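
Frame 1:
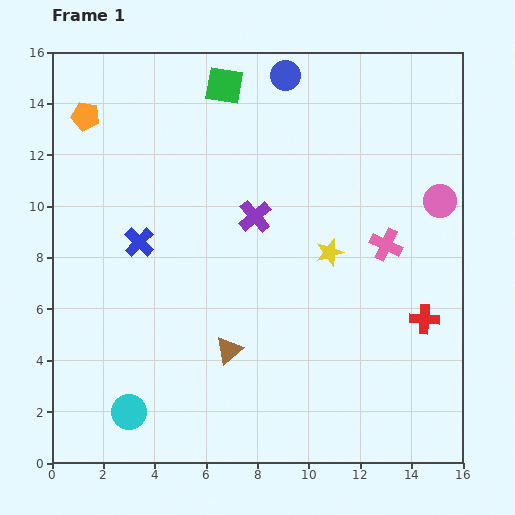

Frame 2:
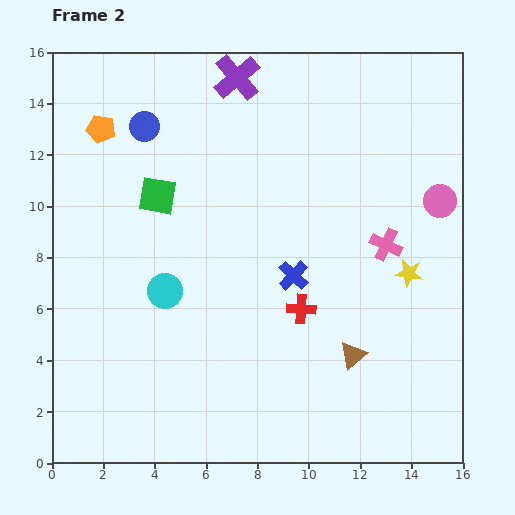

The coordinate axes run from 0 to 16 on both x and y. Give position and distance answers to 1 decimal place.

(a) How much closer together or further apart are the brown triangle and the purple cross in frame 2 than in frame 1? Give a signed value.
+6.4

Distance in frame 1: 5.3. Distance in frame 2: 11.7.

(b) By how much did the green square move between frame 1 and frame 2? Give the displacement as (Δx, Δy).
(-2.6, -4.3)

The green square was at (6.7, 14.7) in frame 1 and (4.1, 10.4) in frame 2.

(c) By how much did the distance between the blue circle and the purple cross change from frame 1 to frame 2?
-1.5

Distance in frame 1: 5.6. Distance in frame 2: 4.1.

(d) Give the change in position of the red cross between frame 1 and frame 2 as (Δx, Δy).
(-4.8, 0.4)

The red cross was at (14.5, 5.6) in frame 1 and (9.7, 6.0) in frame 2.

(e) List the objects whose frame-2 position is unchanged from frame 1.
the pink cross, the pink circle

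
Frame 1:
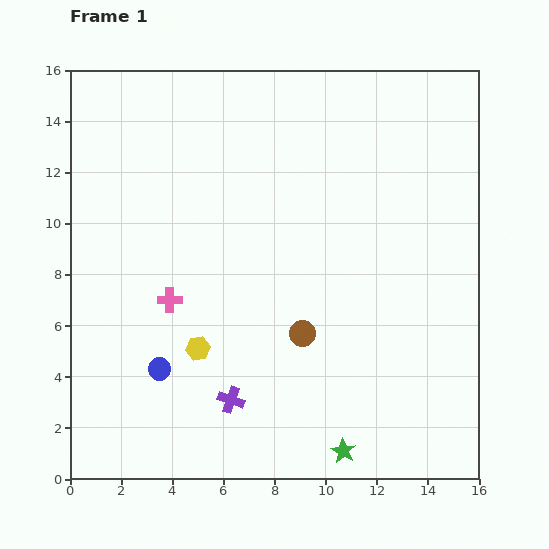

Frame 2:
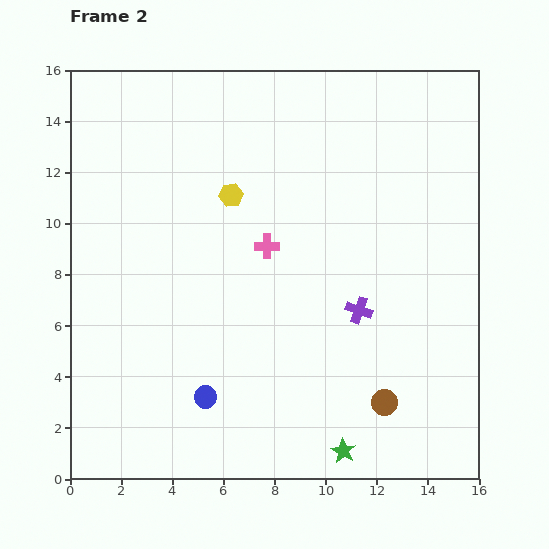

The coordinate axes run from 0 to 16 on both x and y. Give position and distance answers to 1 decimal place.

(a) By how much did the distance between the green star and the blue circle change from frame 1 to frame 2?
-2.1

Distance in frame 1: 7.9. Distance in frame 2: 5.8.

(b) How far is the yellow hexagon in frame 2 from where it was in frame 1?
6.1

The yellow hexagon moved from (5.0, 5.1) to (6.3, 11.1), a distance of √(1.3² + 6.0²) ≈ 6.1.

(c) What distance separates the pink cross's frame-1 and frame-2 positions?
4.3

The pink cross moved from (3.9, 7.0) to (7.7, 9.1), a distance of √(3.8² + 2.1²) ≈ 4.3.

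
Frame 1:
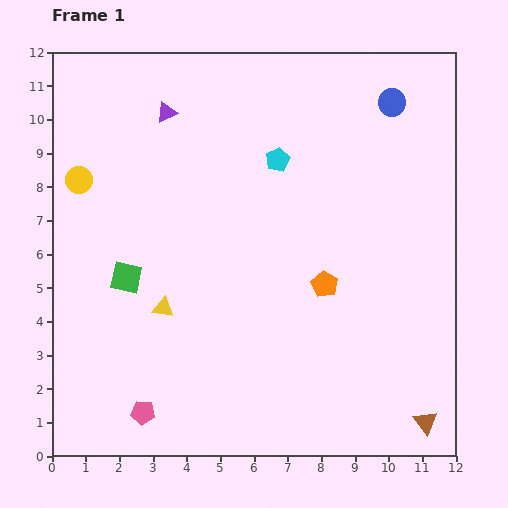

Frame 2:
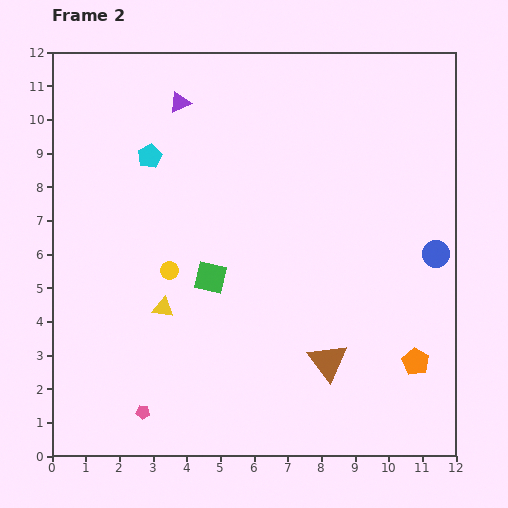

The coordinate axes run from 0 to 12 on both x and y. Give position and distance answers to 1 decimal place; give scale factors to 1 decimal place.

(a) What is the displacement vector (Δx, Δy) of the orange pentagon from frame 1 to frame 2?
(2.7, -2.3)

The orange pentagon was at (8.1, 5.1) in frame 1 and (10.8, 2.8) in frame 2.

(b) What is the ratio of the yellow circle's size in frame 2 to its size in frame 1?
0.7×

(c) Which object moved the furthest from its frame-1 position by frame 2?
the blue circle

(moved 4.7; next 3.8)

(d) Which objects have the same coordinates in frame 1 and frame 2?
the yellow triangle, the pink pentagon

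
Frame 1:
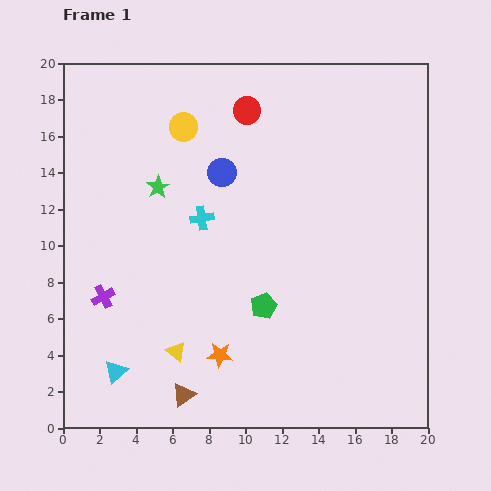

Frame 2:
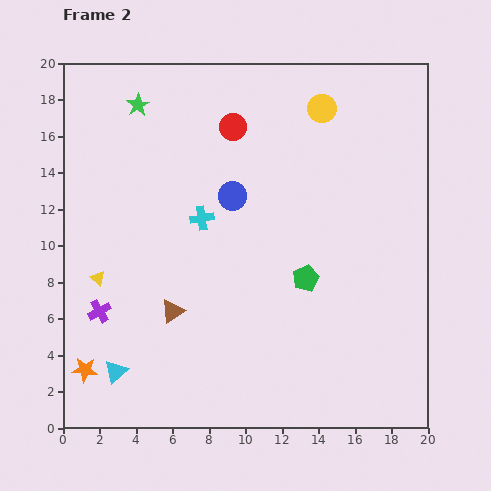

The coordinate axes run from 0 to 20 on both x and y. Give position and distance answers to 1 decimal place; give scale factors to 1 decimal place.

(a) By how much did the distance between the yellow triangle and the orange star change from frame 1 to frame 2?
+2.6

Distance in frame 1: 2.4. Distance in frame 2: 5.0.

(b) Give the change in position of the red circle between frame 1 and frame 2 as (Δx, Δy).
(-0.8, -0.9)

The red circle was at (10.1, 17.4) in frame 1 and (9.3, 16.5) in frame 2.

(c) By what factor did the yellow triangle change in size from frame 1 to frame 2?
0.7×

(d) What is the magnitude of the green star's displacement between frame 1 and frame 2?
4.6

The green star moved from (5.2, 13.2) to (4.1, 17.7), a distance of √(1.1² + 4.5²) ≈ 4.6.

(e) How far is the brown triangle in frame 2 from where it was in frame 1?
4.6

The brown triangle moved from (6.6, 1.8) to (6.0, 6.4), a distance of √(0.6² + 4.6²) ≈ 4.6.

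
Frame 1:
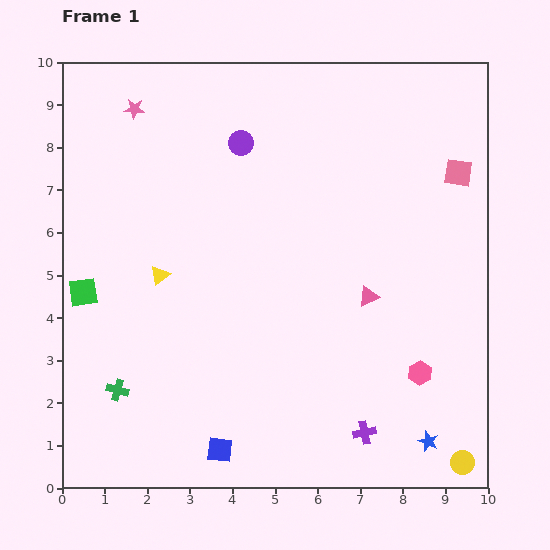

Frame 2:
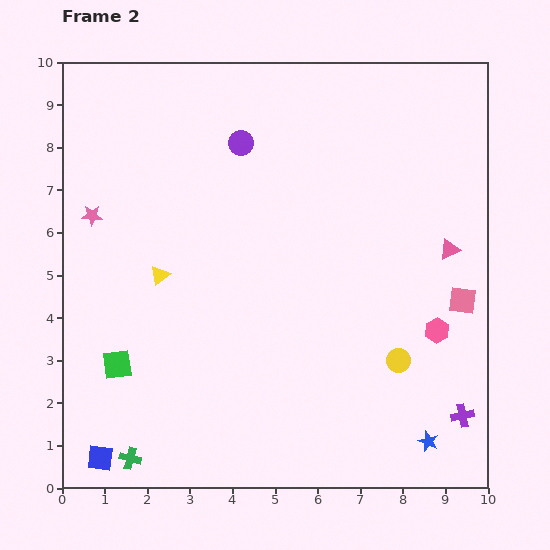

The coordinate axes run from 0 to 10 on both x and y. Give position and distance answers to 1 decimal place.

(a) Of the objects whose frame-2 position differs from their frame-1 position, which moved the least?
the pink hexagon

(moved 1.1)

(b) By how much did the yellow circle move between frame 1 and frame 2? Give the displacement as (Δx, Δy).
(-1.5, 2.4)

The yellow circle was at (9.4, 0.6) in frame 1 and (7.9, 3.0) in frame 2.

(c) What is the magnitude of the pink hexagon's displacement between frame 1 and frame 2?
1.1

The pink hexagon moved from (8.4, 2.7) to (8.8, 3.7), a distance of √(0.4² + 1.0²) ≈ 1.1.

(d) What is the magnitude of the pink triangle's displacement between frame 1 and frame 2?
2.2

The pink triangle moved from (7.2, 4.5) to (9.1, 5.6), a distance of √(1.9² + 1.1²) ≈ 2.2.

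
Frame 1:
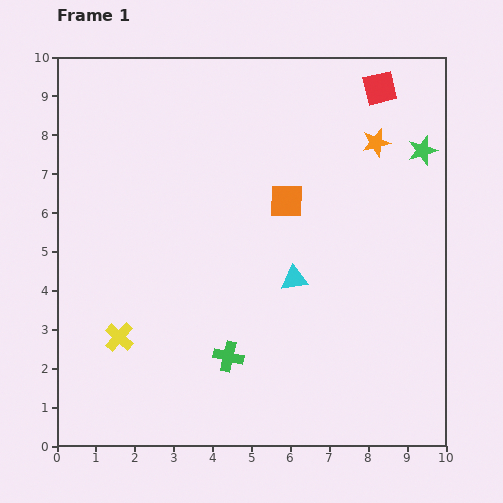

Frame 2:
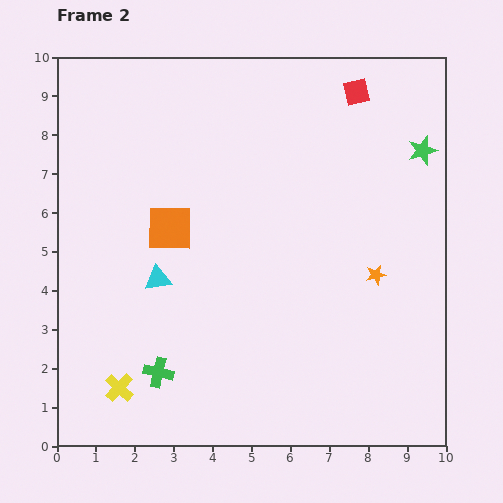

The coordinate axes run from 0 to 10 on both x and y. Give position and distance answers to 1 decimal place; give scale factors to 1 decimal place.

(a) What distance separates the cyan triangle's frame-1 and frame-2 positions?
3.5

The cyan triangle moved from (6.1, 4.3) to (2.6, 4.3), a distance of √(3.5² + 0.0²) ≈ 3.5.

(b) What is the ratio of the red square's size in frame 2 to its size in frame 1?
0.8×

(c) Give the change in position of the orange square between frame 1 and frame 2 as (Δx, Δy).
(-3.0, -0.7)

The orange square was at (5.9, 6.3) in frame 1 and (2.9, 5.6) in frame 2.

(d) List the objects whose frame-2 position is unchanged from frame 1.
the green star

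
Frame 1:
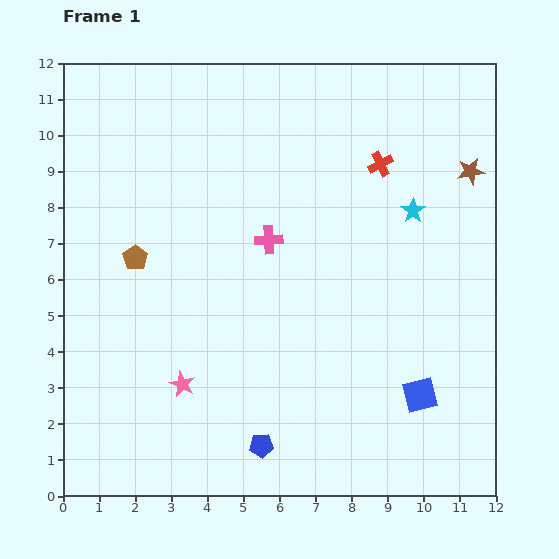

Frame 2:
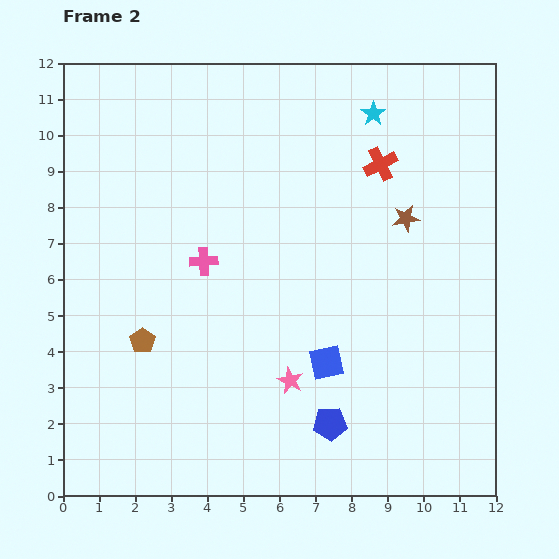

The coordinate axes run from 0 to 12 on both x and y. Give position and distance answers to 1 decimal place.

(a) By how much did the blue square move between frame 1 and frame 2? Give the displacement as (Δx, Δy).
(-2.6, 0.9)

The blue square was at (9.9, 2.8) in frame 1 and (7.3, 3.7) in frame 2.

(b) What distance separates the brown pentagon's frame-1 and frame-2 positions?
2.3

The brown pentagon moved from (2.0, 6.6) to (2.2, 4.3), a distance of √(0.2² + 2.3²) ≈ 2.3.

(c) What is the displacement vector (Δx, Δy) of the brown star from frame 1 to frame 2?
(-1.8, -1.3)

The brown star was at (11.3, 9.0) in frame 1 and (9.5, 7.7) in frame 2.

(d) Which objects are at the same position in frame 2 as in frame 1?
the red cross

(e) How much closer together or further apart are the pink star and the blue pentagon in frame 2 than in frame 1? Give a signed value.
-1.2

Distance in frame 1: 2.8. Distance in frame 2: 1.6.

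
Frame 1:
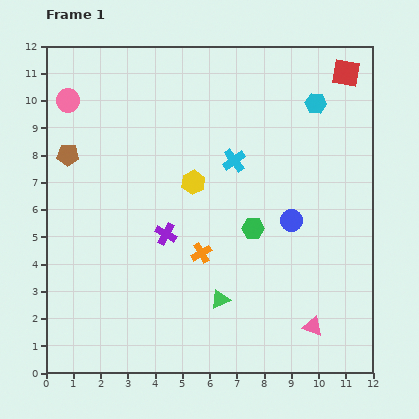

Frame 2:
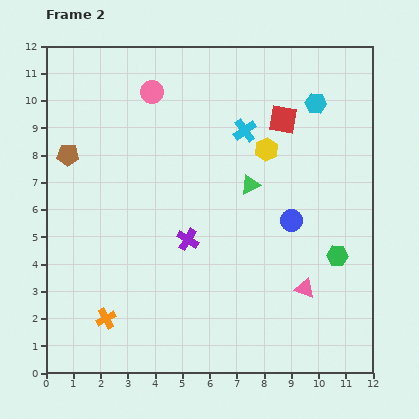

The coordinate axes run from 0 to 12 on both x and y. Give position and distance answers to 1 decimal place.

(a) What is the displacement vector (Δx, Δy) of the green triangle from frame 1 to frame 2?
(1.1, 4.2)

The green triangle was at (6.4, 2.7) in frame 1 and (7.5, 6.9) in frame 2.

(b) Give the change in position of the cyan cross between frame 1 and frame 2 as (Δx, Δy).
(0.4, 1.1)

The cyan cross was at (6.9, 7.8) in frame 1 and (7.3, 8.9) in frame 2.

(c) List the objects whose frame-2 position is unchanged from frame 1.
the blue circle, the cyan hexagon, the brown pentagon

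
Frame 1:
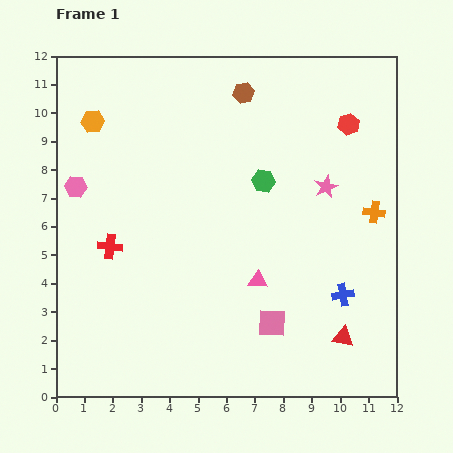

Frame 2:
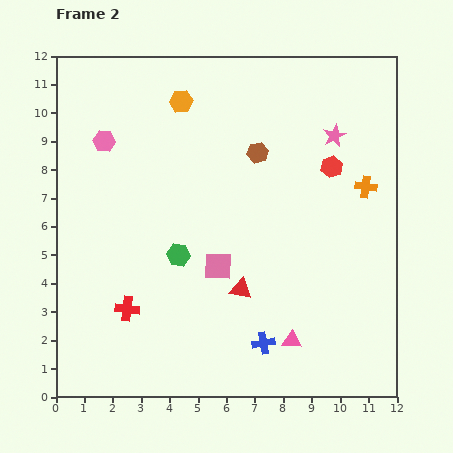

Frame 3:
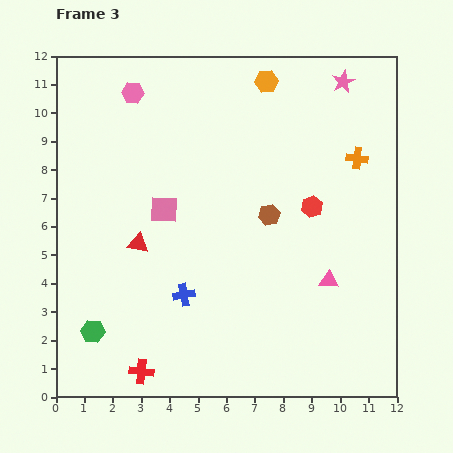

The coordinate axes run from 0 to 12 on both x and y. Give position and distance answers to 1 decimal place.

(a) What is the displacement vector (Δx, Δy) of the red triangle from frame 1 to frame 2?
(-3.6, 1.7)

The red triangle was at (10.1, 2.1) in frame 1 and (6.5, 3.8) in frame 2.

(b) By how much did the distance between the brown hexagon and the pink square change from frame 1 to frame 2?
-4.0

Distance in frame 1: 8.2. Distance in frame 2: 4.2.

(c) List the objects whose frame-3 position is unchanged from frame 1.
none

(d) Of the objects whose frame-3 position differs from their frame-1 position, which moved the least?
the orange cross

(moved 2.0)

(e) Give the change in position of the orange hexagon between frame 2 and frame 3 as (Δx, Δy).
(3.0, 0.7)

The orange hexagon was at (4.4, 10.4) in frame 2 and (7.4, 11.1) in frame 3.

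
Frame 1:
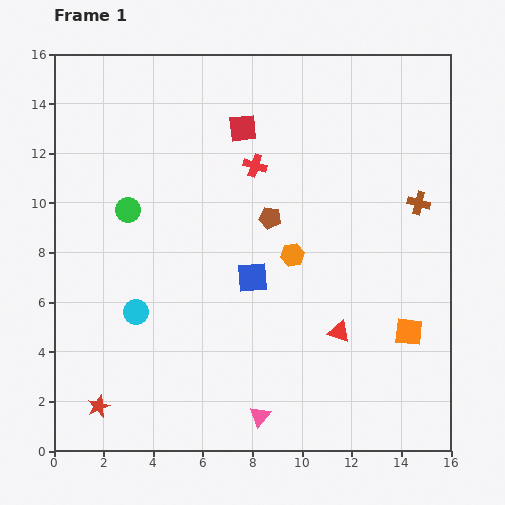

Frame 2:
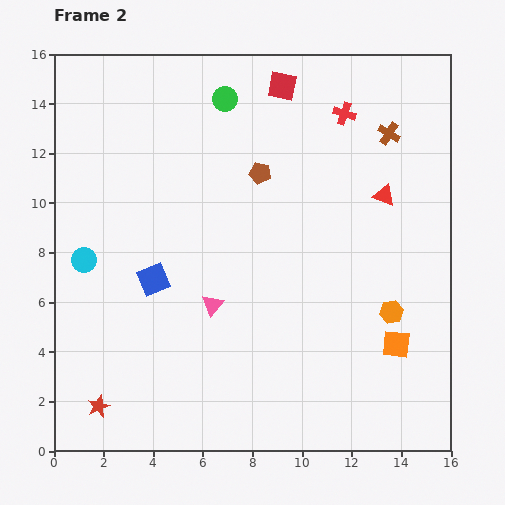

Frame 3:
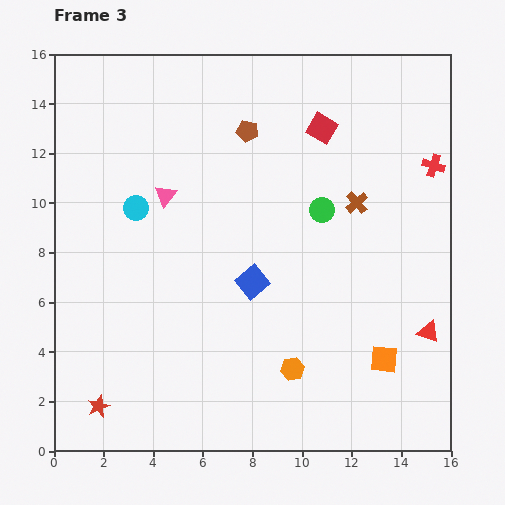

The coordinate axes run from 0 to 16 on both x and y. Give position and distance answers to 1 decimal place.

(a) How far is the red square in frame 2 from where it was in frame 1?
2.3

The red square moved from (7.6, 13.0) to (9.2, 14.7), a distance of √(1.6² + 1.7²) ≈ 2.3.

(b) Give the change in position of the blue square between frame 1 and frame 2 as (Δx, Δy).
(-4.0, -0.1)

The blue square was at (8.0, 7.0) in frame 1 and (4.0, 6.9) in frame 2.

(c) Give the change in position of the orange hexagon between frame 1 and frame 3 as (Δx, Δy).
(0.0, -4.6)

The orange hexagon was at (9.6, 7.9) in frame 1 and (9.6, 3.3) in frame 3.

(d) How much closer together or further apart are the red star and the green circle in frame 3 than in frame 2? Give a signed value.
-1.4

Distance in frame 2: 13.4. Distance in frame 3: 12.0.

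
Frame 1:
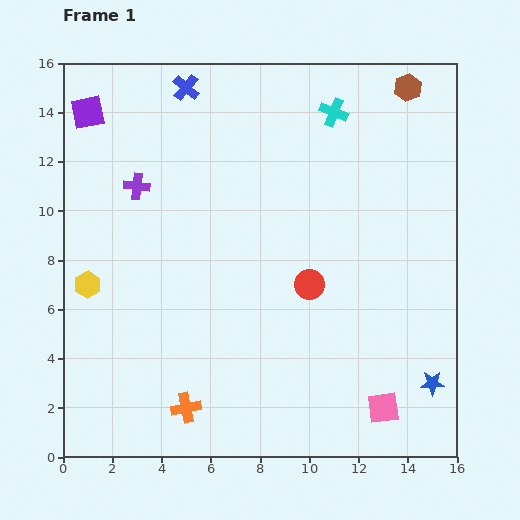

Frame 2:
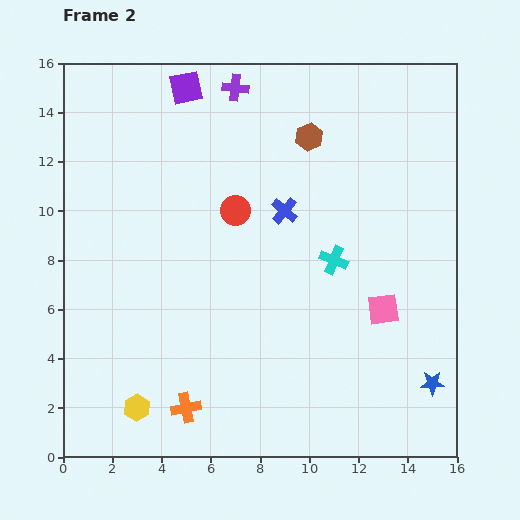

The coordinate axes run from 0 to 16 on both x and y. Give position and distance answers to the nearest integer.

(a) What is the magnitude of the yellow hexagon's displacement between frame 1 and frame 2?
5

The yellow hexagon moved from (1, 7) to (3, 2), a distance of √(2² + 5²) ≈ 5.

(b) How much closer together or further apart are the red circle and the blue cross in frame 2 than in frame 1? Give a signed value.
-7

Distance in frame 1: 9. Distance in frame 2: 2.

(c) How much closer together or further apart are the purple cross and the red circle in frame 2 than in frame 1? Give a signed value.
-3

Distance in frame 1: 8. Distance in frame 2: 5.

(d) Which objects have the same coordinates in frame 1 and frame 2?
the orange cross, the blue star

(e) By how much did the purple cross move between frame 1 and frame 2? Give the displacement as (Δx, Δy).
(4, 4)

The purple cross was at (3, 11) in frame 1 and (7, 15) in frame 2.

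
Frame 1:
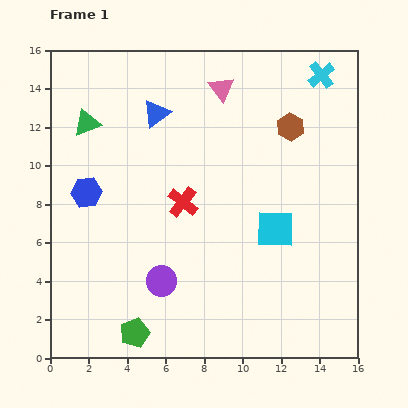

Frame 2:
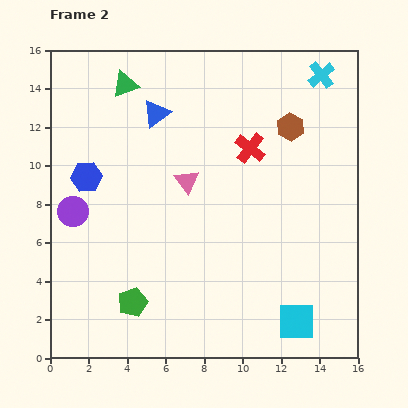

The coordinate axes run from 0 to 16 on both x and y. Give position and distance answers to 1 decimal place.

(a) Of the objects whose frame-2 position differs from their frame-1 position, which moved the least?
the blue hexagon

(moved 0.8)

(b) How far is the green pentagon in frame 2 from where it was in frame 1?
1.6

The green pentagon moved from (4.4, 1.3) to (4.3, 2.9), a distance of √(0.1² + 1.6²) ≈ 1.6.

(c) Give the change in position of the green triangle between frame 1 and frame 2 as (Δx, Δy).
(2.0, 2.0)

The green triangle was at (1.9, 12.2) in frame 1 and (3.9, 14.2) in frame 2.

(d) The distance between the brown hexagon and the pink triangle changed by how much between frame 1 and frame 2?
+2.0

Distance in frame 1: 4.1. Distance in frame 2: 6.1.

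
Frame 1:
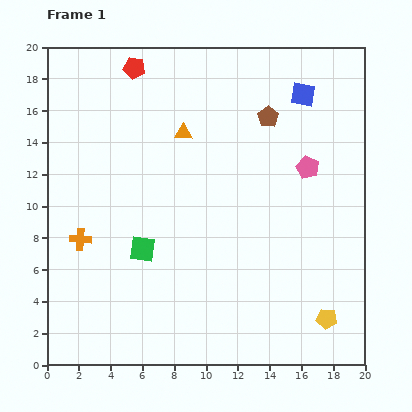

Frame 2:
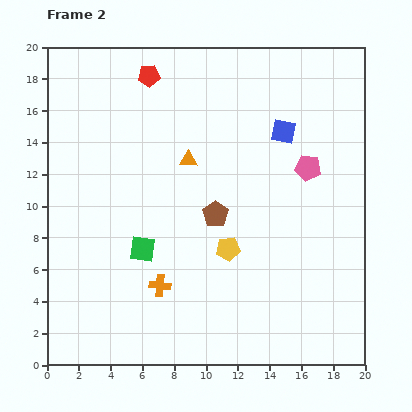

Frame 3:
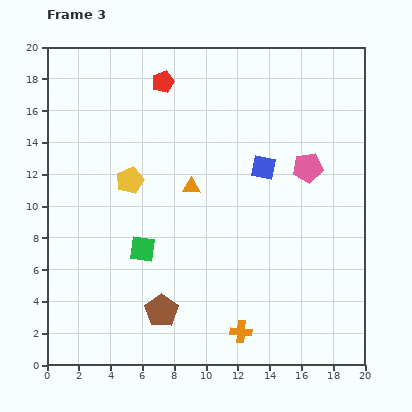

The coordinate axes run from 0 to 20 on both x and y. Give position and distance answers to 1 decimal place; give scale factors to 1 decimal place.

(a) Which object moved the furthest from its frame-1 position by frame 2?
the yellow pentagon

(moved 7.6; next 6.9)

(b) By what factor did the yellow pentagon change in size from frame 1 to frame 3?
1.3×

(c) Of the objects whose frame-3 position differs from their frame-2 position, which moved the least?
the red pentagon

(moved 1.0)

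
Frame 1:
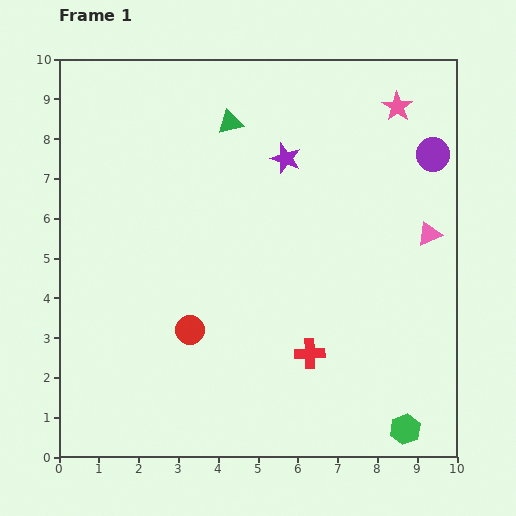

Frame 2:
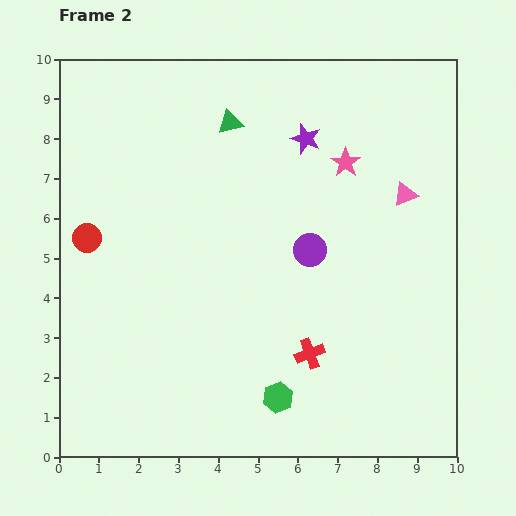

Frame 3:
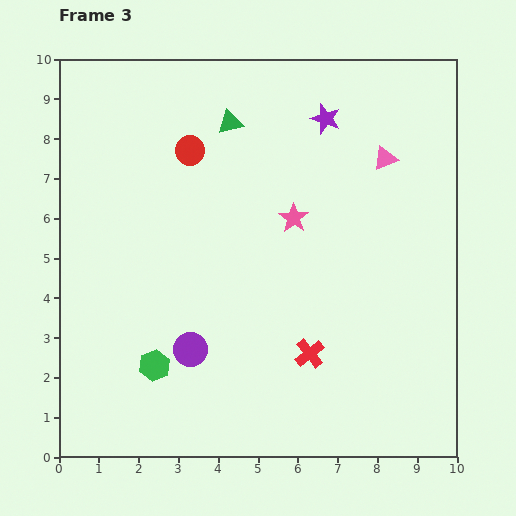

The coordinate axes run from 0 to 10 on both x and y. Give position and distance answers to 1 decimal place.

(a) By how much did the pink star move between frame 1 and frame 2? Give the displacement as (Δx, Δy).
(-1.3, -1.4)

The pink star was at (8.5, 8.8) in frame 1 and (7.2, 7.4) in frame 2.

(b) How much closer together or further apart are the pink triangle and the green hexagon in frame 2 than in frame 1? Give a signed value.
+1.1

Distance in frame 1: 4.9. Distance in frame 2: 6.0.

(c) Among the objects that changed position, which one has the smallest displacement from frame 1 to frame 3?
the purple star

(moved 1.4)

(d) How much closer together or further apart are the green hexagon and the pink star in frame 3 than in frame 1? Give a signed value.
-3.0

Distance in frame 1: 8.1. Distance in frame 3: 5.1.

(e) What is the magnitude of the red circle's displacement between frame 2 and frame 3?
3.4

The red circle moved from (0.7, 5.5) to (3.3, 7.7), a distance of √(2.6² + 2.2²) ≈ 3.4.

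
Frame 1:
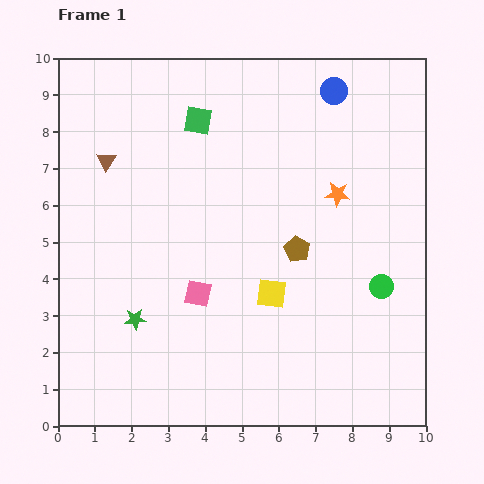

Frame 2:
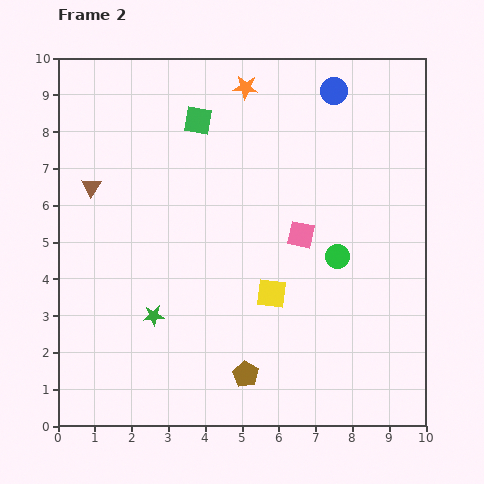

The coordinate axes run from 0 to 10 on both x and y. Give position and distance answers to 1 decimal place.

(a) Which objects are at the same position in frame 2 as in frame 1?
the green square, the yellow square, the blue circle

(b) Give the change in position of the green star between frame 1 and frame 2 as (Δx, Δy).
(0.5, 0.1)

The green star was at (2.1, 2.9) in frame 1 and (2.6, 3.0) in frame 2.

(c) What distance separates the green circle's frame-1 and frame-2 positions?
1.4

The green circle moved from (8.8, 3.8) to (7.6, 4.6), a distance of √(1.2² + 0.8²) ≈ 1.4.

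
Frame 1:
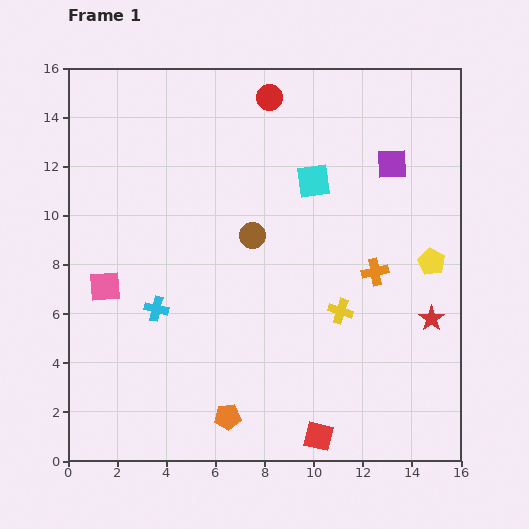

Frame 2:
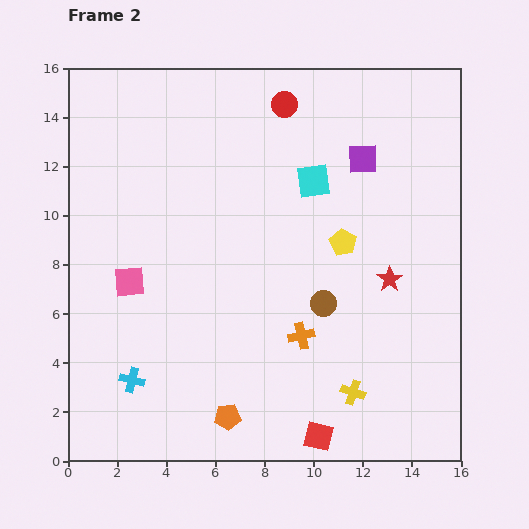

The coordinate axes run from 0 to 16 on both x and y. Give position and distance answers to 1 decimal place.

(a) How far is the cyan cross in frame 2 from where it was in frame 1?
3.1

The cyan cross moved from (3.6, 6.2) to (2.6, 3.3), a distance of √(1.0² + 2.9²) ≈ 3.1.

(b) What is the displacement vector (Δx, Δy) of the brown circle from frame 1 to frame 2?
(2.9, -2.8)

The brown circle was at (7.5, 9.2) in frame 1 and (10.4, 6.4) in frame 2.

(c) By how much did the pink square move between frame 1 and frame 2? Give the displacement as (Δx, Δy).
(1.0, 0.2)

The pink square was at (1.5, 7.1) in frame 1 and (2.5, 7.3) in frame 2.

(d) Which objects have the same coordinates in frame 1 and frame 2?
the cyan square, the red square, the orange pentagon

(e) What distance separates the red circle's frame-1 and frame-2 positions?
0.7

The red circle moved from (8.2, 14.8) to (8.8, 14.5), a distance of √(0.6² + 0.3²) ≈ 0.7.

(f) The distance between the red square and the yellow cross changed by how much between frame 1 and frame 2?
-2.9

Distance in frame 1: 5.2. Distance in frame 2: 2.3.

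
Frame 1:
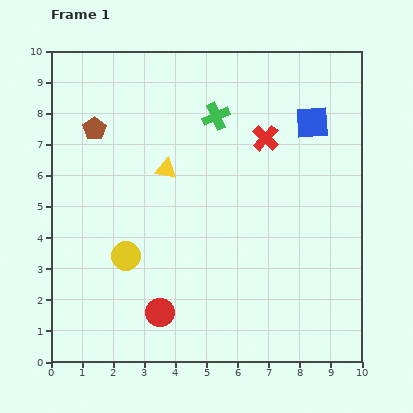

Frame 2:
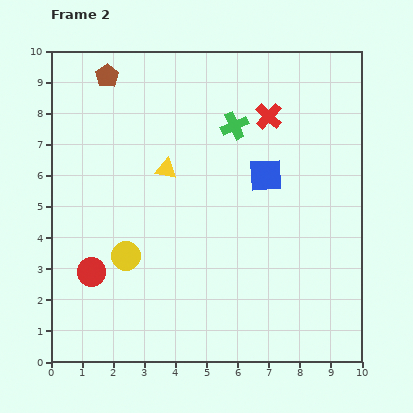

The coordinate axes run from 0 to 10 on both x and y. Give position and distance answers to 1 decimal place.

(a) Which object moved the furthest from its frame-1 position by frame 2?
the red circle

(moved 2.6; next 2.3)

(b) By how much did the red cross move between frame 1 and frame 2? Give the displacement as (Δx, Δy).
(0.1, 0.7)

The red cross was at (6.9, 7.2) in frame 1 and (7.0, 7.9) in frame 2.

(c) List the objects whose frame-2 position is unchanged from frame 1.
the yellow circle, the yellow triangle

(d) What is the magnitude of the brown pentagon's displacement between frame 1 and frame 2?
1.7

The brown pentagon moved from (1.4, 7.5) to (1.8, 9.2), a distance of √(0.4² + 1.7²) ≈ 1.7.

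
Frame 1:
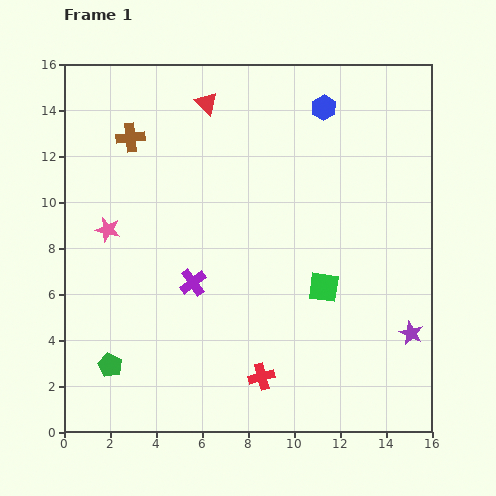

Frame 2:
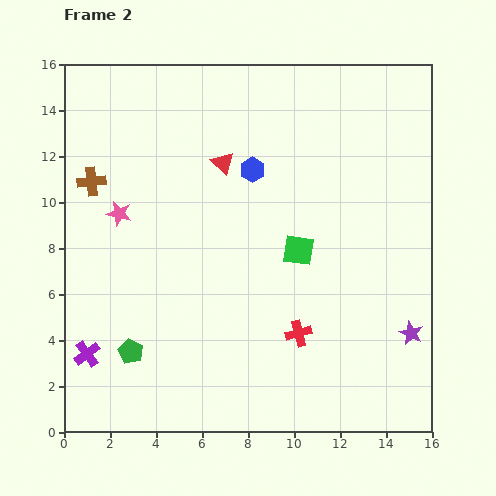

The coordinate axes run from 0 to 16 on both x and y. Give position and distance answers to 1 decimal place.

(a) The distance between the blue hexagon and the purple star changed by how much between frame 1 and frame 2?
-0.6

Distance in frame 1: 10.5. Distance in frame 2: 9.9.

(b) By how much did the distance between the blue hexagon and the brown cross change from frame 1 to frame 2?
-1.5

Distance in frame 1: 8.5. Distance in frame 2: 7.0.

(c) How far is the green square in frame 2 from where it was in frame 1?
1.9

The green square moved from (11.3, 6.3) to (10.2, 7.9), a distance of √(1.1² + 1.6²) ≈ 1.9.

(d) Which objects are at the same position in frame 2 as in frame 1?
the purple star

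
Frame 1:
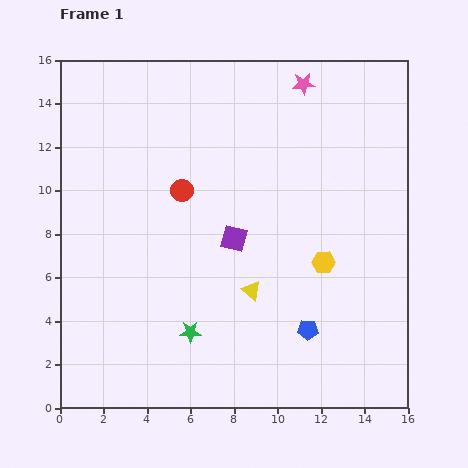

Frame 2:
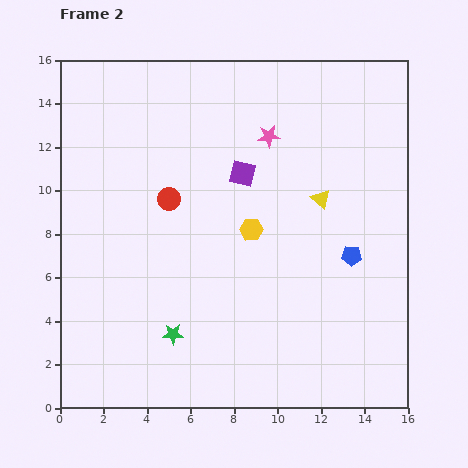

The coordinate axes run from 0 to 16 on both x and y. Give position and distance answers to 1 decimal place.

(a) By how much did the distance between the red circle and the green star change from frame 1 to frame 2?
-0.3

Distance in frame 1: 6.5. Distance in frame 2: 6.2.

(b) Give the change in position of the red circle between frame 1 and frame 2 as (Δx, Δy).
(-0.6, -0.4)

The red circle was at (5.6, 10.0) in frame 1 and (5.0, 9.6) in frame 2.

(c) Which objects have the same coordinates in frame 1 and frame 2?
none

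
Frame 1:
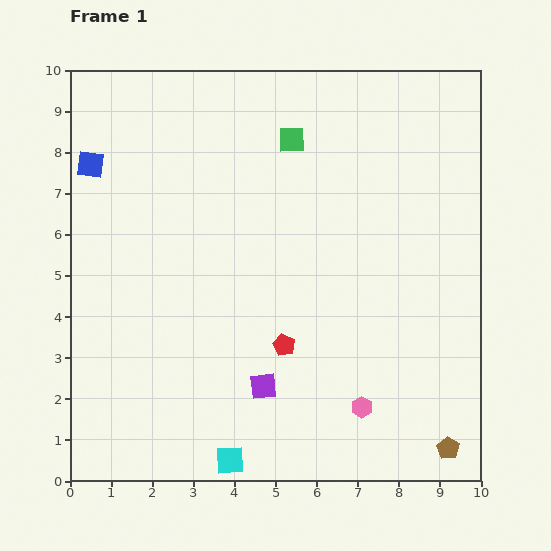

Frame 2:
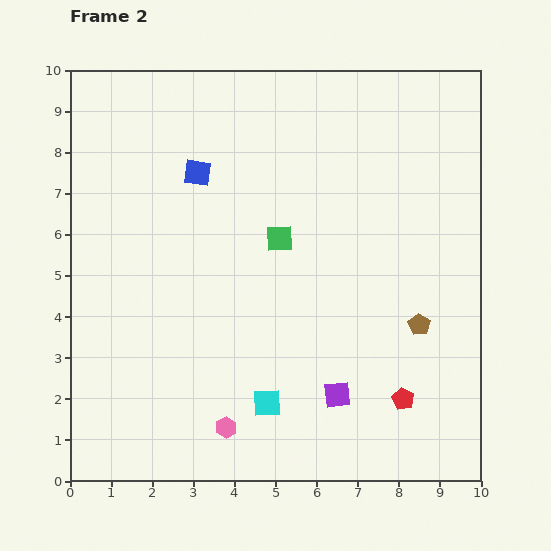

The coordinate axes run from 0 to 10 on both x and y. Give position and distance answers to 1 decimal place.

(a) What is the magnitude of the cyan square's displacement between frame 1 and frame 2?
1.7

The cyan square moved from (3.9, 0.5) to (4.8, 1.9), a distance of √(0.9² + 1.4²) ≈ 1.7.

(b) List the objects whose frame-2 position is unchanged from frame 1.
none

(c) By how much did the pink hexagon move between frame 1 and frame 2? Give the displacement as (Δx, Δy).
(-3.3, -0.5)

The pink hexagon was at (7.1, 1.8) in frame 1 and (3.8, 1.3) in frame 2.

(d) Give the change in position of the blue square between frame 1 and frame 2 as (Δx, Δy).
(2.6, -0.2)

The blue square was at (0.5, 7.7) in frame 1 and (3.1, 7.5) in frame 2.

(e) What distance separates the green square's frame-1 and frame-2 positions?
2.4

The green square moved from (5.4, 8.3) to (5.1, 5.9), a distance of √(0.3² + 2.4²) ≈ 2.4.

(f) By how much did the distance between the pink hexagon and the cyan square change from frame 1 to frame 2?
-2.3

Distance in frame 1: 3.5. Distance in frame 2: 1.2.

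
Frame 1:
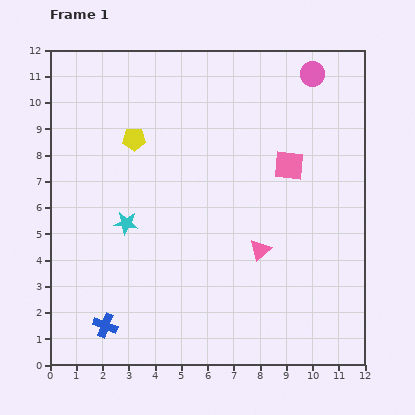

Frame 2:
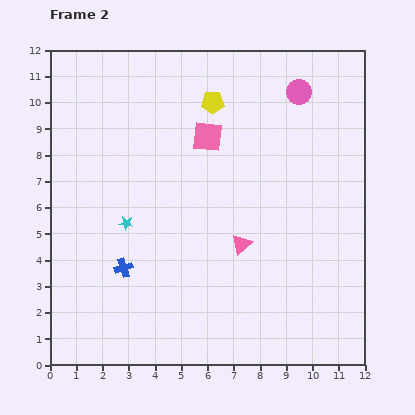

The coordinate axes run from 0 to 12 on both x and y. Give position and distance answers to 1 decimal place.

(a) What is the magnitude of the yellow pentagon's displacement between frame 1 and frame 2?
3.3

The yellow pentagon moved from (3.2, 8.6) to (6.2, 10.0), a distance of √(3.0² + 1.4²) ≈ 3.3.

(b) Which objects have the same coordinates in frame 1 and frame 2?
the cyan star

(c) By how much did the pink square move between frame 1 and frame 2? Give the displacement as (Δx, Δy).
(-3.1, 1.1)

The pink square was at (9.1, 7.6) in frame 1 and (6.0, 8.7) in frame 2.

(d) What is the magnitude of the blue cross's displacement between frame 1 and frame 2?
2.3

The blue cross moved from (2.1, 1.5) to (2.8, 3.7), a distance of √(0.7² + 2.2²) ≈ 2.3.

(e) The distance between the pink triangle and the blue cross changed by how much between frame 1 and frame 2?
-2.0

Distance in frame 1: 6.6. Distance in frame 2: 4.6.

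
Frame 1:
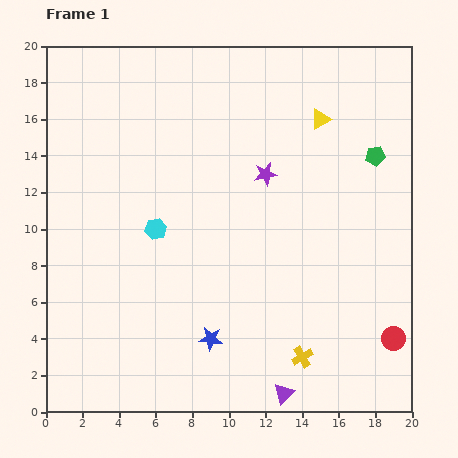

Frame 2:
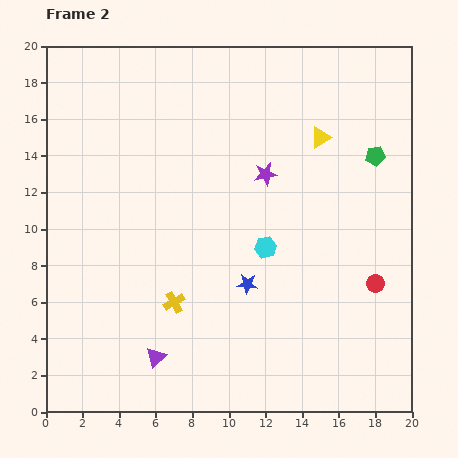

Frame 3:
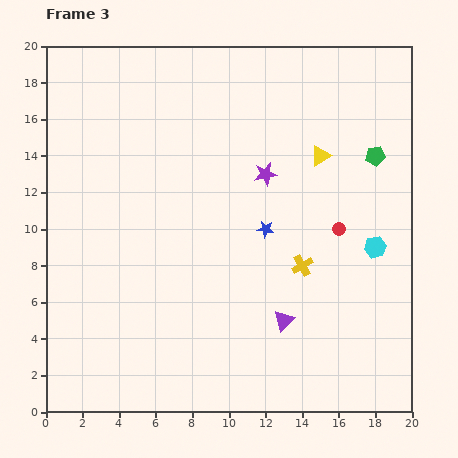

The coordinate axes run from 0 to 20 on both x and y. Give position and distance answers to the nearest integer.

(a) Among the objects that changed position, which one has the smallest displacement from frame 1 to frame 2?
the yellow triangle

(moved 1)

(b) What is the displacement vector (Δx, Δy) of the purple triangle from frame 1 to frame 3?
(0, 4)

The purple triangle was at (13, 1) in frame 1 and (13, 5) in frame 3.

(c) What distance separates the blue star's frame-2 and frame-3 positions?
3

The blue star moved from (11, 7) to (12, 10), a distance of √(1² + 3²) ≈ 3.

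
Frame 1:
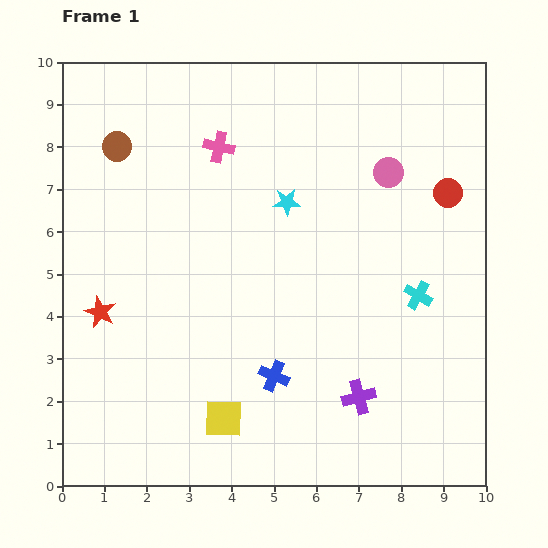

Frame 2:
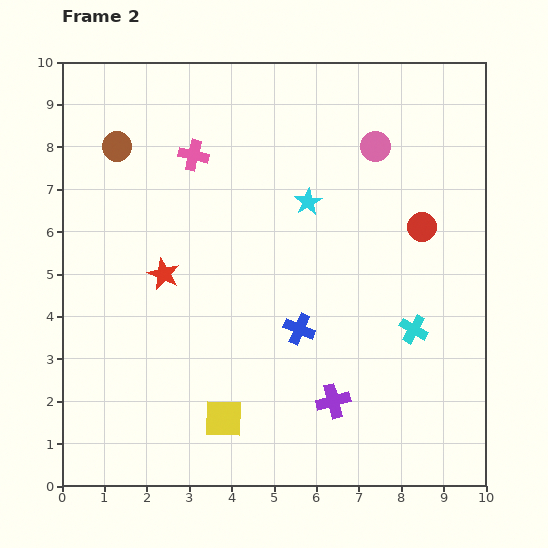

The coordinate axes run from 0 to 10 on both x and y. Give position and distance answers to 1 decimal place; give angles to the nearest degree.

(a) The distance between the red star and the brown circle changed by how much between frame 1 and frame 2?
-0.7

Distance in frame 1: 3.9. Distance in frame 2: 3.2.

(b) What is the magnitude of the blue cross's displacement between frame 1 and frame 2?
1.3

The blue cross moved from (5.0, 2.6) to (5.6, 3.7), a distance of √(0.6² + 1.1²) ≈ 1.3.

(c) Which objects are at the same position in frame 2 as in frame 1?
the yellow square, the brown circle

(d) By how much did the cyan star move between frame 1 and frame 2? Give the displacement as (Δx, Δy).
(0.5, 0.0)

The cyan star was at (5.3, 6.7) in frame 1 and (5.8, 6.7) in frame 2.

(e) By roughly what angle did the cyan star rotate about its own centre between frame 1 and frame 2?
29° counter-clockwise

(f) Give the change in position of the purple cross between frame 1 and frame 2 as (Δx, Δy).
(-0.6, -0.1)

The purple cross was at (7.0, 2.1) in frame 1 and (6.4, 2.0) in frame 2.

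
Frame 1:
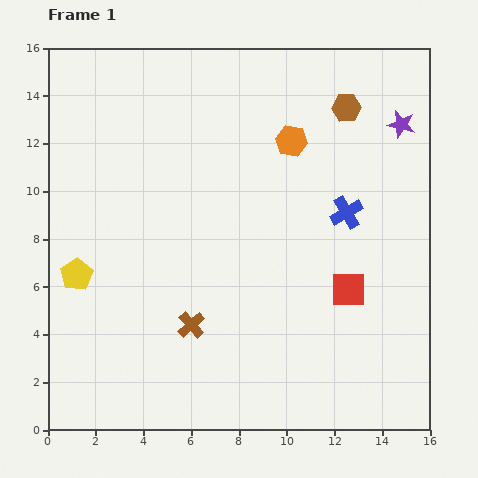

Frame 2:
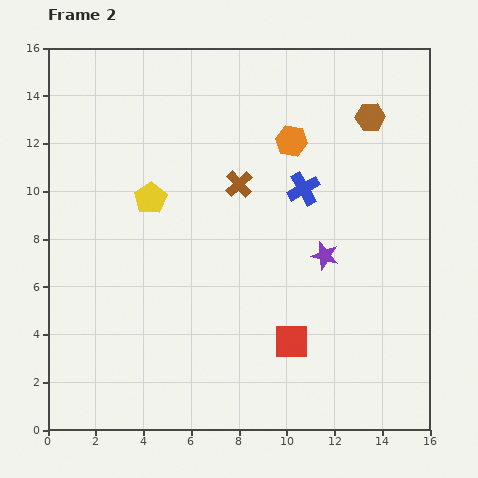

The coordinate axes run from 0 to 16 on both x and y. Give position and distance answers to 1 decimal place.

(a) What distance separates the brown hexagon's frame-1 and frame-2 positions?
1.1

The brown hexagon moved from (12.5, 13.5) to (13.5, 13.1), a distance of √(1.0² + 0.4²) ≈ 1.1.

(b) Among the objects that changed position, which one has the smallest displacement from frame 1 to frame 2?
the brown hexagon

(moved 1.1)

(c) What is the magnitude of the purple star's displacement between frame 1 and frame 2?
6.4

The purple star moved from (14.8, 12.8) to (11.6, 7.3), a distance of √(3.2² + 5.5²) ≈ 6.4.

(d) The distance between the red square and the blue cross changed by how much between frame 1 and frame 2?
+3.2

Distance in frame 1: 3.2. Distance in frame 2: 6.4.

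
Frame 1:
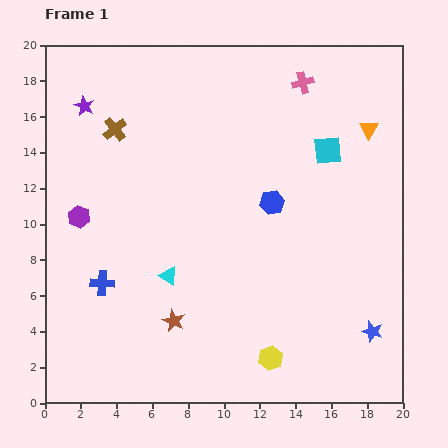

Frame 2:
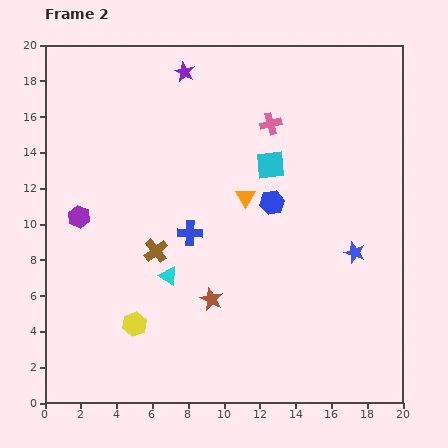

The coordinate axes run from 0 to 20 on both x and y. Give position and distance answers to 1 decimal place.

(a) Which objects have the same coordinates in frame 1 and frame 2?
the cyan triangle, the blue hexagon, the purple hexagon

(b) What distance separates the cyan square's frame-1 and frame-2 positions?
3.3

The cyan square moved from (15.8, 14.1) to (12.6, 13.3), a distance of √(3.2² + 0.8²) ≈ 3.3.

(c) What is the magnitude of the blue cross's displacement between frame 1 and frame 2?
5.6

The blue cross moved from (3.2, 6.7) to (8.1, 9.5), a distance of √(4.9² + 2.8²) ≈ 5.6.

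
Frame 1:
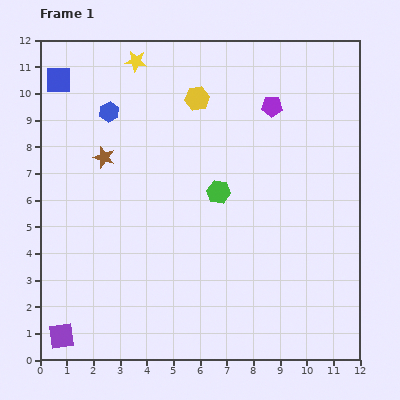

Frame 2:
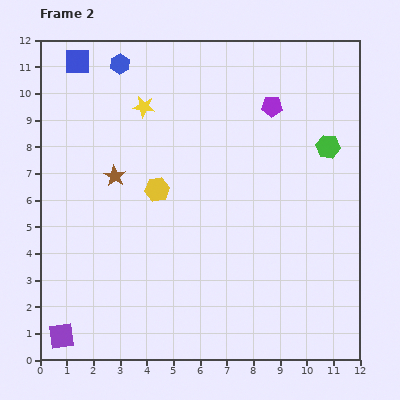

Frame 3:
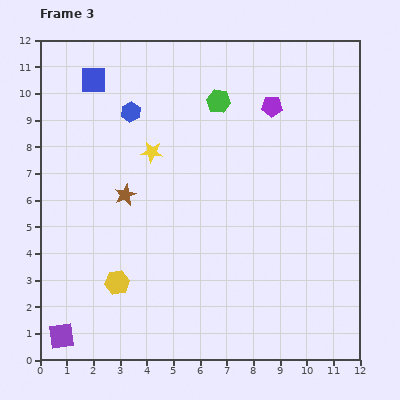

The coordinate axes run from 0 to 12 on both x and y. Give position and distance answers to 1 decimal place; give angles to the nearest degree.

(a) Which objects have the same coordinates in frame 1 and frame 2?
the purple square, the purple pentagon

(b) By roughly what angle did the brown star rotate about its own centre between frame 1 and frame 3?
30° clockwise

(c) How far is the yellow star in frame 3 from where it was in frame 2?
1.7

The yellow star moved from (3.9, 9.5) to (4.2, 7.8), a distance of √(0.3² + 1.7²) ≈ 1.7.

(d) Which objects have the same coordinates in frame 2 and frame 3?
the purple square, the purple pentagon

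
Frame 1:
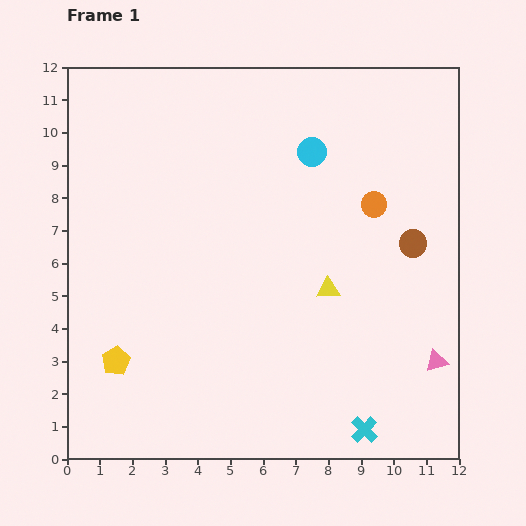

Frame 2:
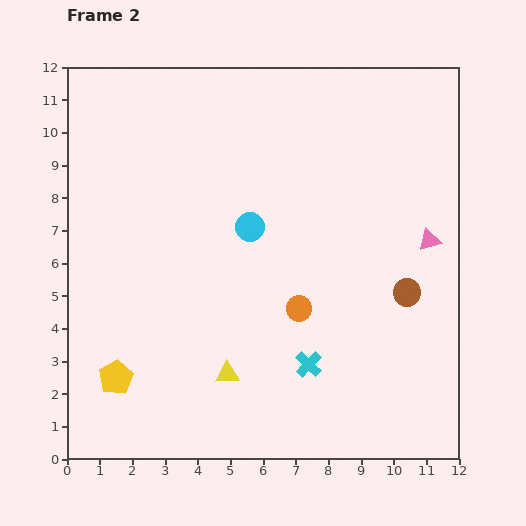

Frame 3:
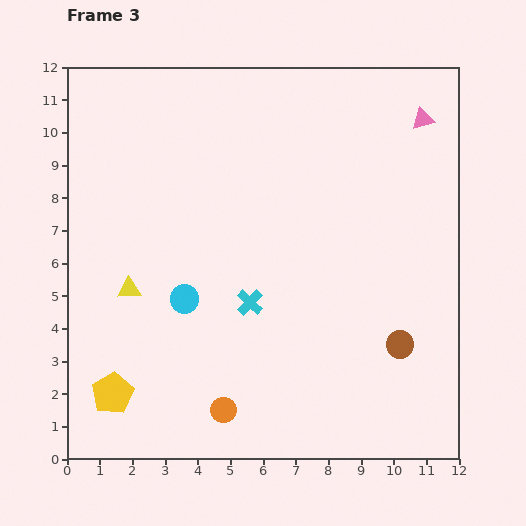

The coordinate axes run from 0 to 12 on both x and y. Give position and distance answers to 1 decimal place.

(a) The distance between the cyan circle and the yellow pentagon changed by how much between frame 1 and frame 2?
-2.6

Distance in frame 1: 8.8. Distance in frame 2: 6.2.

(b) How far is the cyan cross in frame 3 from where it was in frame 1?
5.2

The cyan cross moved from (9.1, 0.9) to (5.6, 4.8), a distance of √(3.5² + 3.9²) ≈ 5.2.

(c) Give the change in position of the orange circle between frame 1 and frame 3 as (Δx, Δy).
(-4.6, -6.3)

The orange circle was at (9.4, 7.8) in frame 1 and (4.8, 1.5) in frame 3.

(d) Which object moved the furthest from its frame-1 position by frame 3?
the orange circle

(moved 7.8; next 7.4)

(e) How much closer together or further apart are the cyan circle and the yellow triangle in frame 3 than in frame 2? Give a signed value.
-2.9

Distance in frame 2: 4.6. Distance in frame 3: 1.7.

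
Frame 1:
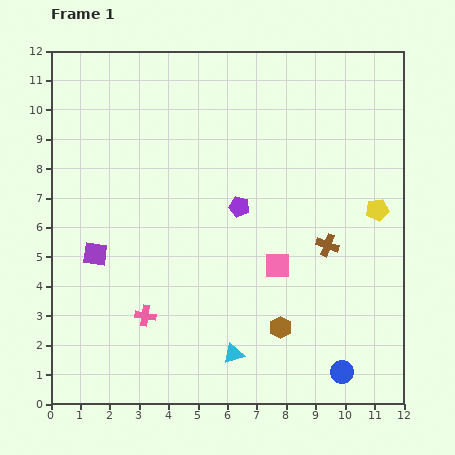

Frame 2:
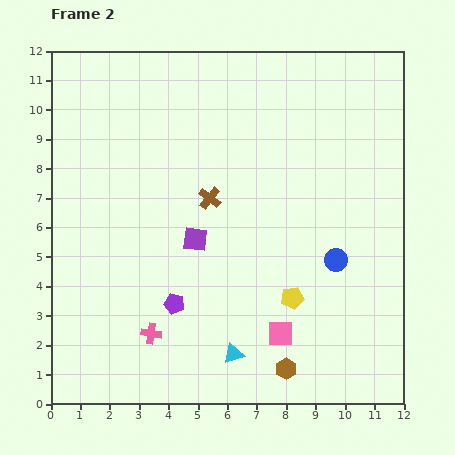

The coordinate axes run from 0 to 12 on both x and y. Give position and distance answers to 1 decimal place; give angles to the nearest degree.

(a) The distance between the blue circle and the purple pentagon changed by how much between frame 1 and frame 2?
-0.9

Distance in frame 1: 6.6. Distance in frame 2: 5.7.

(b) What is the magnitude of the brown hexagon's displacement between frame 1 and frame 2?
1.4

The brown hexagon moved from (7.8, 2.6) to (8.0, 1.2), a distance of √(0.2² + 1.4²) ≈ 1.4.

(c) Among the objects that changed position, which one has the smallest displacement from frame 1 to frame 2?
the pink cross

(moved 0.6)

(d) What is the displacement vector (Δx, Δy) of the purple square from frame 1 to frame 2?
(3.4, 0.5)

The purple square was at (1.5, 5.1) in frame 1 and (4.9, 5.6) in frame 2.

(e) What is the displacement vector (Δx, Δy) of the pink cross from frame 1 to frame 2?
(0.2, -0.6)

The pink cross was at (3.2, 3.0) in frame 1 and (3.4, 2.4) in frame 2.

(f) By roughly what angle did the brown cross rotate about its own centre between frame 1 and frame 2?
18° clockwise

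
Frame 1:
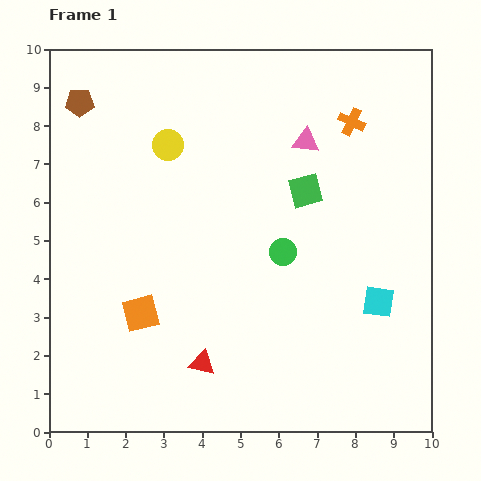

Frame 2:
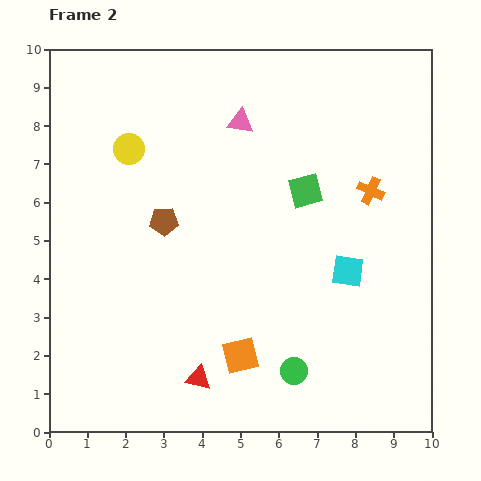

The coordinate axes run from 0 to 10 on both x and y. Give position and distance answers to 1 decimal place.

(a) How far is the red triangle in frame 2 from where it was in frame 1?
0.4

The red triangle moved from (4.0, 1.8) to (3.9, 1.4), a distance of √(0.1² + 0.4²) ≈ 0.4.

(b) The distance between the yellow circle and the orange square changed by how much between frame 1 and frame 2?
+1.6

Distance in frame 1: 4.5. Distance in frame 2: 6.1.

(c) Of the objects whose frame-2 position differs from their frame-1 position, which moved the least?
the red triangle

(moved 0.4)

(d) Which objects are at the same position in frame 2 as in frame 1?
the green square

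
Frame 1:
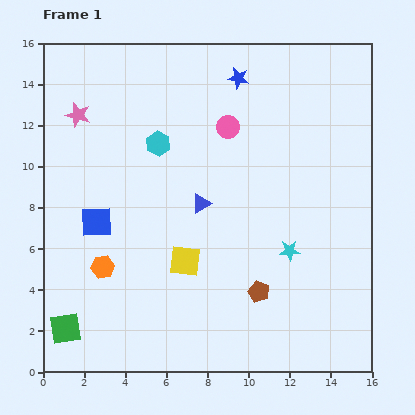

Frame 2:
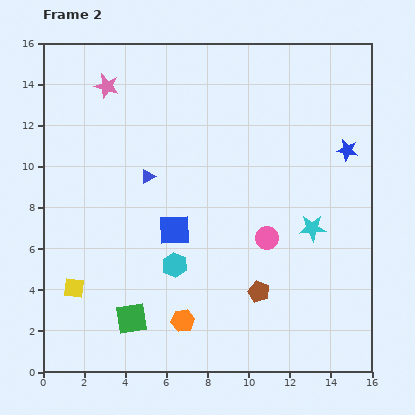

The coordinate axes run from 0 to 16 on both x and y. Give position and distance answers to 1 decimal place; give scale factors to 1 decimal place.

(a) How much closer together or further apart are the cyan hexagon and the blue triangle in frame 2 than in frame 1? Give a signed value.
+0.9

Distance in frame 1: 3.6. Distance in frame 2: 4.5.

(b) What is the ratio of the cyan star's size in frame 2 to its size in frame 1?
1.3×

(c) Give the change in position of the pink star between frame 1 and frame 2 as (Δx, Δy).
(1.4, 1.4)

The pink star was at (1.7, 12.5) in frame 1 and (3.1, 13.9) in frame 2.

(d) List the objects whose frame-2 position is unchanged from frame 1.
the brown pentagon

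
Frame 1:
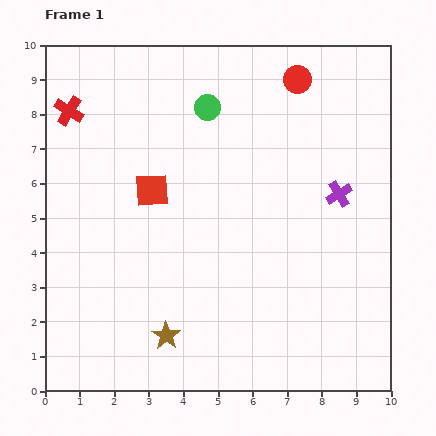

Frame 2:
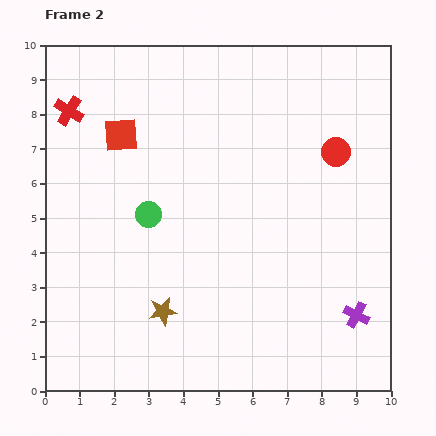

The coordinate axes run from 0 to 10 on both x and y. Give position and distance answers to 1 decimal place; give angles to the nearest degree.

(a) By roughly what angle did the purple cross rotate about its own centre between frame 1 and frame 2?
32° counter-clockwise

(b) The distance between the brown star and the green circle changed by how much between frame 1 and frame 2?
-3.9

Distance in frame 1: 6.7. Distance in frame 2: 2.8.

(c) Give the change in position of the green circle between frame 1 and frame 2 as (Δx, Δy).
(-1.7, -3.1)

The green circle was at (4.7, 8.2) in frame 1 and (3.0, 5.1) in frame 2.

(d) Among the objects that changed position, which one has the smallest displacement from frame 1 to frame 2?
the brown star

(moved 0.7)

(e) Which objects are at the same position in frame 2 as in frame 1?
the red cross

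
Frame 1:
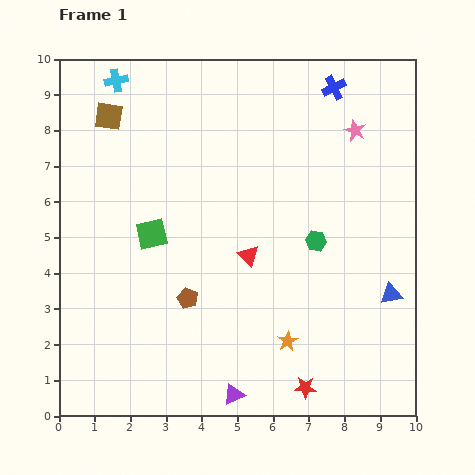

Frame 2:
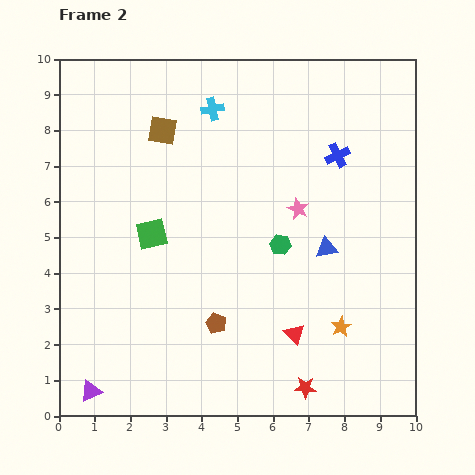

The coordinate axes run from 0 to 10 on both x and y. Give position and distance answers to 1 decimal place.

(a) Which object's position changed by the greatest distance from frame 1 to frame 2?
the purple triangle

(moved 4.0; next 2.8)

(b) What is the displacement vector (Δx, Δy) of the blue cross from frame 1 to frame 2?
(0.1, -1.9)

The blue cross was at (7.7, 9.2) in frame 1 and (7.8, 7.3) in frame 2.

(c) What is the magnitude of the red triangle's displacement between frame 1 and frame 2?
2.6

The red triangle moved from (5.3, 4.5) to (6.6, 2.3), a distance of √(1.3² + 2.2²) ≈ 2.6.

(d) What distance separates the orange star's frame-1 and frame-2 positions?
1.6

The orange star moved from (6.4, 2.1) to (7.9, 2.5), a distance of √(1.5² + 0.4²) ≈ 1.6.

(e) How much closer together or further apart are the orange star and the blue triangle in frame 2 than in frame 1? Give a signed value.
-1.0

Distance in frame 1: 3.2. Distance in frame 2: 2.2.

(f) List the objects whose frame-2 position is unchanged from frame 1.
the green square, the red star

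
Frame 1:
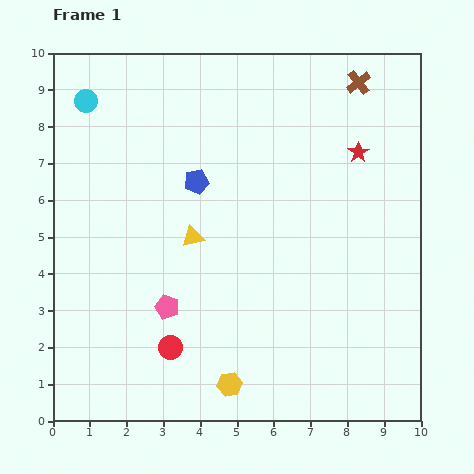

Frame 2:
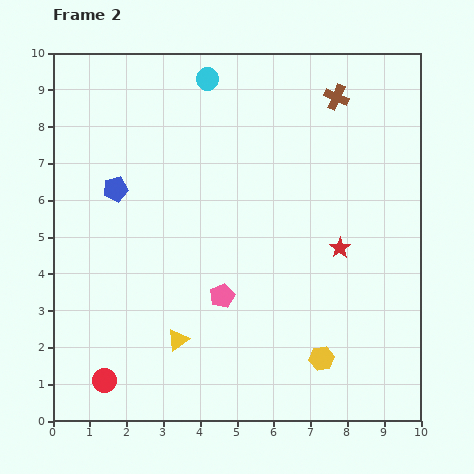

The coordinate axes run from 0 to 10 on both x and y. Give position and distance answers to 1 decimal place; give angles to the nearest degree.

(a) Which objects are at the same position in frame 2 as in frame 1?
none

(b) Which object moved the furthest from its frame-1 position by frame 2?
the cyan circle

(moved 3.4; next 2.8)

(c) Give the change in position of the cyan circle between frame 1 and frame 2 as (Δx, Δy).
(3.3, 0.6)

The cyan circle was at (0.9, 8.7) in frame 1 and (4.2, 9.3) in frame 2.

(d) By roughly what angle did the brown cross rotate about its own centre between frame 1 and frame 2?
27° counter-clockwise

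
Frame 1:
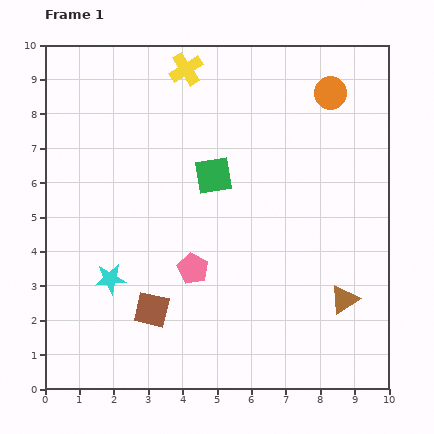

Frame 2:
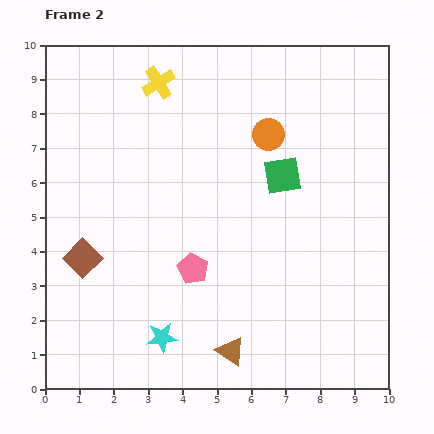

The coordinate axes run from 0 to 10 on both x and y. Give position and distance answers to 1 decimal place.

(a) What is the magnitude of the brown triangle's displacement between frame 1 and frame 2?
3.6

The brown triangle moved from (8.7, 2.6) to (5.4, 1.1), a distance of √(3.3² + 1.5²) ≈ 3.6.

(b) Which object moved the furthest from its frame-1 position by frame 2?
the brown triangle

(moved 3.6; next 2.5)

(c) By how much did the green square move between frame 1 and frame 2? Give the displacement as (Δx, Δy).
(2.0, 0.0)

The green square was at (4.9, 6.2) in frame 1 and (6.9, 6.2) in frame 2.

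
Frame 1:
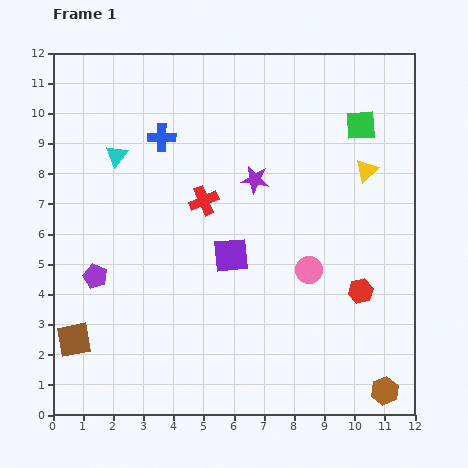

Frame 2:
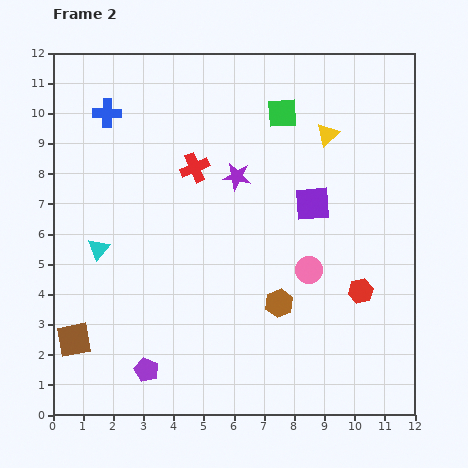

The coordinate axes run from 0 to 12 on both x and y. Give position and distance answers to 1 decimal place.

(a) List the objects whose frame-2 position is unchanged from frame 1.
the brown square, the red hexagon, the pink circle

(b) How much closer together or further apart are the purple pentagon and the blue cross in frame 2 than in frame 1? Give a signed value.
+3.5

Distance in frame 1: 5.1. Distance in frame 2: 8.6.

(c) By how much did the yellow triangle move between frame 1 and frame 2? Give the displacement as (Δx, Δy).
(-1.3, 1.2)

The yellow triangle was at (10.4, 8.1) in frame 1 and (9.1, 9.3) in frame 2.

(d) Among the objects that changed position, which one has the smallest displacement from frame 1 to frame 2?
the purple star

(moved 0.6)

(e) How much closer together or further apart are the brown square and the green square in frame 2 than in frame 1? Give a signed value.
-1.7

Distance in frame 1: 11.9. Distance in frame 2: 10.2.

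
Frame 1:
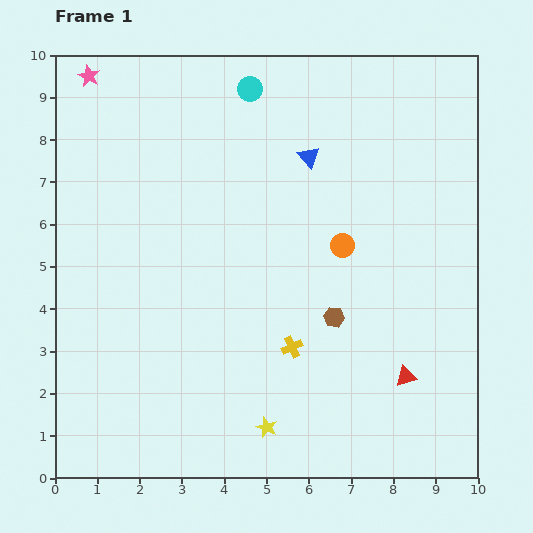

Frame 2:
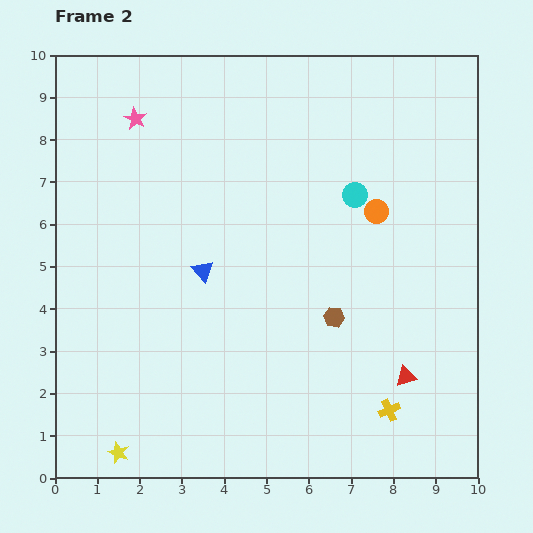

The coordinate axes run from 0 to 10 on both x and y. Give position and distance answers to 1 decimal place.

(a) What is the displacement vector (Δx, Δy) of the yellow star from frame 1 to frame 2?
(-3.5, -0.6)

The yellow star was at (5.0, 1.2) in frame 1 and (1.5, 0.6) in frame 2.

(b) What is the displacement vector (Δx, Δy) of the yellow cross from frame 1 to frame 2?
(2.3, -1.5)

The yellow cross was at (5.6, 3.1) in frame 1 and (7.9, 1.6) in frame 2.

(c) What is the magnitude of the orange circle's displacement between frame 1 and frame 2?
1.1

The orange circle moved from (6.8, 5.5) to (7.6, 6.3), a distance of √(0.8² + 0.8²) ≈ 1.1.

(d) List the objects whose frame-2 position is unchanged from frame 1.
the red triangle, the brown hexagon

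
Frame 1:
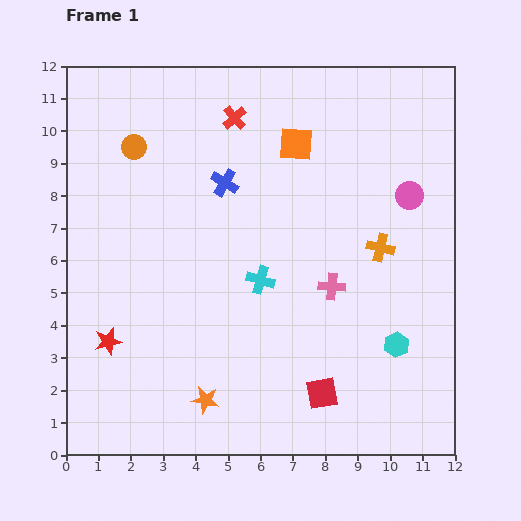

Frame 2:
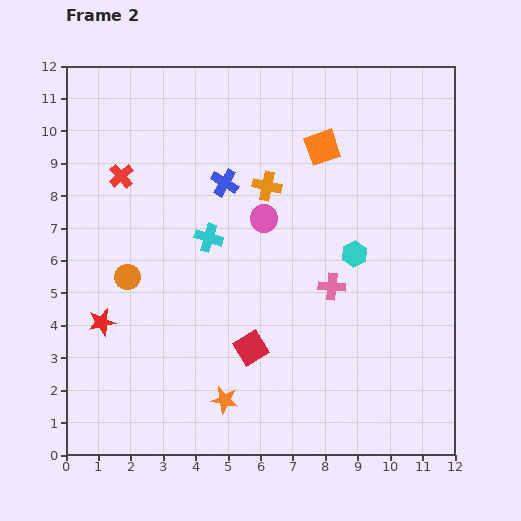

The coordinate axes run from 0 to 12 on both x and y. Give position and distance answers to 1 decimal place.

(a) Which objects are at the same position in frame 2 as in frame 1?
the pink cross, the blue cross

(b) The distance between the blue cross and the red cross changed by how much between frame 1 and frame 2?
+1.2

Distance in frame 1: 2.0. Distance in frame 2: 3.2.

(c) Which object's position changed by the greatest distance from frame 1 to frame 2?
the pink circle

(moved 4.6; next 4.0)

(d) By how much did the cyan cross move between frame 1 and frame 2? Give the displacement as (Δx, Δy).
(-1.6, 1.3)

The cyan cross was at (6.0, 5.4) in frame 1 and (4.4, 6.7) in frame 2.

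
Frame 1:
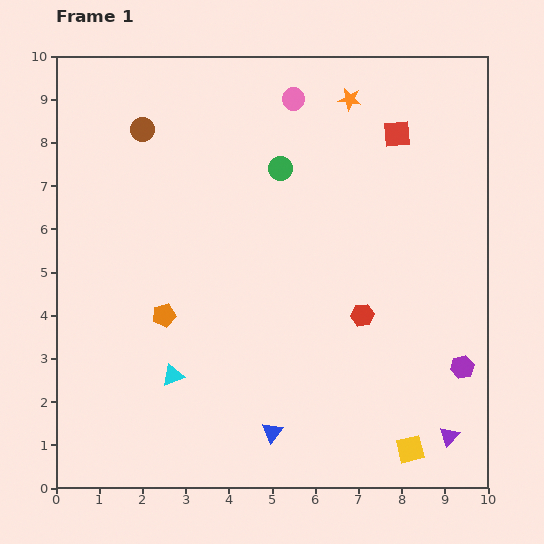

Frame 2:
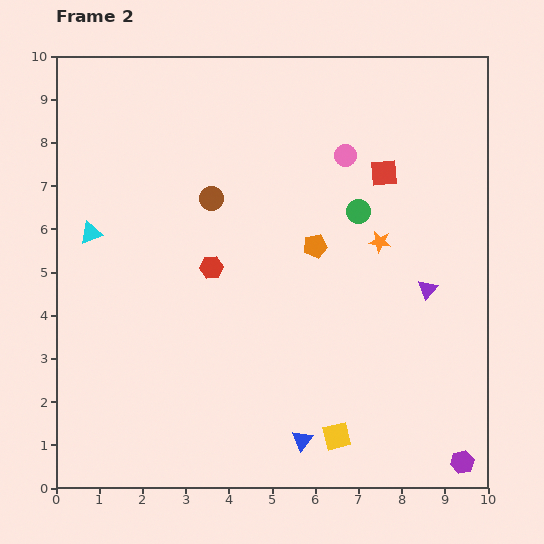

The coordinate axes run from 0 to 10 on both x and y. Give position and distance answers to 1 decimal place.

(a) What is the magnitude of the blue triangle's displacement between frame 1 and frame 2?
0.7

The blue triangle moved from (5.0, 1.3) to (5.7, 1.1), a distance of √(0.7² + 0.2²) ≈ 0.7.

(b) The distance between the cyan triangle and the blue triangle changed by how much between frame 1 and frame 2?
+4.3

Distance in frame 1: 2.6. Distance in frame 2: 6.9.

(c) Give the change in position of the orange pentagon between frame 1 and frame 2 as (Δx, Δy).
(3.5, 1.6)

The orange pentagon was at (2.5, 4.0) in frame 1 and (6.0, 5.6) in frame 2.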